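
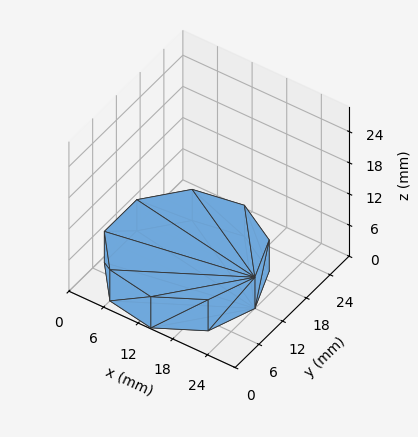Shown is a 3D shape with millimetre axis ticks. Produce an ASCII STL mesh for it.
Reading the render: the shape is a regular 9-sided prism (a cylinder approximated with 9 flat sides), circumscribed radius ≈ 12 mm, height ≈ 6 mm (dimensions read to the nearest mm from the axis ticks). For the STL, each face is triangulated and given an outward normal.

solid part
  facet normal 0.0000 0.0000 -1.0000
    outer loop
      vertex 14.084 23.818 0.000
      vertex 21.193 19.713 0.000
      vertex 24.000 12.000 0.000
    endloop
  endfacet
  facet normal 0.0000 0.0000 -1.0000
    outer loop
      vertex 6.000 22.392 0.000
      vertex 14.084 23.818 0.000
      vertex 24.000 12.000 0.000
    endloop
  endfacet
  facet normal 0.0000 0.0000 -1.0000
    outer loop
      vertex 0.724 16.104 0.000
      vertex 6.000 22.392 0.000
      vertex 24.000 12.000 0.000
    endloop
  endfacet
  facet normal 0.0000 0.0000 -1.0000
    outer loop
      vertex 0.724 7.896 0.000
      vertex 0.724 16.104 0.000
      vertex 24.000 12.000 0.000
    endloop
  endfacet
  facet normal 0.0000 0.0000 -1.0000
    outer loop
      vertex 6.000 1.608 0.000
      vertex 0.724 7.896 0.000
      vertex 24.000 12.000 0.000
    endloop
  endfacet
  facet normal 0.0000 0.0000 -1.0000
    outer loop
      vertex 14.084 0.182 0.000
      vertex 6.000 1.608 0.000
      vertex 24.000 12.000 0.000
    endloop
  endfacet
  facet normal 0.0000 0.0000 -1.0000
    outer loop
      vertex 21.193 4.287 0.000
      vertex 14.084 0.182 0.000
      vertex 24.000 12.000 0.000
    endloop
  endfacet
  facet normal 0.0000 0.0000 1.0000
    outer loop
      vertex 24.000 12.000 6.000
      vertex 21.193 19.713 6.000
      vertex 14.084 23.818 6.000
    endloop
  endfacet
  facet normal 0.0000 0.0000 1.0000
    outer loop
      vertex 24.000 12.000 6.000
      vertex 14.084 23.818 6.000
      vertex 6.000 22.392 6.000
    endloop
  endfacet
  facet normal 0.0000 0.0000 1.0000
    outer loop
      vertex 24.000 12.000 6.000
      vertex 6.000 22.392 6.000
      vertex 0.724 16.104 6.000
    endloop
  endfacet
  facet normal 0.0000 0.0000 1.0000
    outer loop
      vertex 24.000 12.000 6.000
      vertex 0.724 16.104 6.000
      vertex 0.724 7.896 6.000
    endloop
  endfacet
  facet normal 0.0000 0.0000 1.0000
    outer loop
      vertex 24.000 12.000 6.000
      vertex 0.724 7.896 6.000
      vertex 6.000 1.608 6.000
    endloop
  endfacet
  facet normal 0.0000 0.0000 1.0000
    outer loop
      vertex 24.000 12.000 6.000
      vertex 6.000 1.608 6.000
      vertex 14.084 0.182 6.000
    endloop
  endfacet
  facet normal 0.0000 0.0000 1.0000
    outer loop
      vertex 24.000 12.000 6.000
      vertex 14.084 0.182 6.000
      vertex 21.193 4.287 6.000
    endloop
  endfacet
  facet normal 0.9397 0.3420 0.0000
    outer loop
      vertex 24.000 12.000 0.000
      vertex 21.193 19.713 0.000
      vertex 21.193 19.713 6.000
    endloop
  endfacet
  facet normal 0.9397 0.3420 0.0000
    outer loop
      vertex 24.000 12.000 0.000
      vertex 21.193 19.713 6.000
      vertex 24.000 12.000 6.000
    endloop
  endfacet
  facet normal 0.5001 0.8660 0.0000
    outer loop
      vertex 21.193 19.713 0.000
      vertex 14.084 23.818 0.000
      vertex 14.084 23.818 6.000
    endloop
  endfacet
  facet normal 0.5001 0.8660 0.0000
    outer loop
      vertex 21.193 19.713 0.000
      vertex 14.084 23.818 6.000
      vertex 21.193 19.713 6.000
    endloop
  endfacet
  facet normal -0.1737 0.9848 0.0000
    outer loop
      vertex 14.084 23.818 0.000
      vertex 6.000 22.392 0.000
      vertex 6.000 22.392 6.000
    endloop
  endfacet
  facet normal -0.1737 0.9848 0.0000
    outer loop
      vertex 14.084 23.818 0.000
      vertex 6.000 22.392 6.000
      vertex 14.084 23.818 6.000
    endloop
  endfacet
  facet normal -0.7661 0.6428 0.0000
    outer loop
      vertex 6.000 22.392 0.000
      vertex 0.724 16.104 0.000
      vertex 0.724 16.104 6.000
    endloop
  endfacet
  facet normal -0.7661 0.6428 0.0000
    outer loop
      vertex 6.000 22.392 0.000
      vertex 0.724 16.104 6.000
      vertex 6.000 22.392 6.000
    endloop
  endfacet
  facet normal -1.0000 0.0000 0.0000
    outer loop
      vertex 0.724 16.104 0.000
      vertex 0.724 7.896 0.000
      vertex 0.724 7.896 6.000
    endloop
  endfacet
  facet normal -1.0000 0.0000 0.0000
    outer loop
      vertex 0.724 16.104 0.000
      vertex 0.724 7.896 6.000
      vertex 0.724 16.104 6.000
    endloop
  endfacet
  facet normal -0.7661 -0.6428 0.0000
    outer loop
      vertex 0.724 7.896 0.000
      vertex 6.000 1.608 0.000
      vertex 6.000 1.608 6.000
    endloop
  endfacet
  facet normal -0.7661 -0.6428 0.0000
    outer loop
      vertex 0.724 7.896 0.000
      vertex 6.000 1.608 6.000
      vertex 0.724 7.896 6.000
    endloop
  endfacet
  facet normal -0.1737 -0.9848 0.0000
    outer loop
      vertex 6.000 1.608 0.000
      vertex 14.084 0.182 0.000
      vertex 14.084 0.182 6.000
    endloop
  endfacet
  facet normal -0.1737 -0.9848 0.0000
    outer loop
      vertex 6.000 1.608 0.000
      vertex 14.084 0.182 6.000
      vertex 6.000 1.608 6.000
    endloop
  endfacet
  facet normal 0.5001 -0.8660 0.0000
    outer loop
      vertex 14.084 0.182 0.000
      vertex 21.193 4.287 0.000
      vertex 21.193 4.287 6.000
    endloop
  endfacet
  facet normal 0.5001 -0.8660 0.0000
    outer loop
      vertex 14.084 0.182 0.000
      vertex 21.193 4.287 6.000
      vertex 14.084 0.182 6.000
    endloop
  endfacet
  facet normal 0.9397 -0.3420 0.0000
    outer loop
      vertex 21.193 4.287 0.000
      vertex 24.000 12.000 0.000
      vertex 24.000 12.000 6.000
    endloop
  endfacet
  facet normal 0.9397 -0.3420 0.0000
    outer loop
      vertex 21.193 4.287 0.000
      vertex 24.000 12.000 6.000
      vertex 21.193 4.287 6.000
    endloop
  endfacet
endsolid part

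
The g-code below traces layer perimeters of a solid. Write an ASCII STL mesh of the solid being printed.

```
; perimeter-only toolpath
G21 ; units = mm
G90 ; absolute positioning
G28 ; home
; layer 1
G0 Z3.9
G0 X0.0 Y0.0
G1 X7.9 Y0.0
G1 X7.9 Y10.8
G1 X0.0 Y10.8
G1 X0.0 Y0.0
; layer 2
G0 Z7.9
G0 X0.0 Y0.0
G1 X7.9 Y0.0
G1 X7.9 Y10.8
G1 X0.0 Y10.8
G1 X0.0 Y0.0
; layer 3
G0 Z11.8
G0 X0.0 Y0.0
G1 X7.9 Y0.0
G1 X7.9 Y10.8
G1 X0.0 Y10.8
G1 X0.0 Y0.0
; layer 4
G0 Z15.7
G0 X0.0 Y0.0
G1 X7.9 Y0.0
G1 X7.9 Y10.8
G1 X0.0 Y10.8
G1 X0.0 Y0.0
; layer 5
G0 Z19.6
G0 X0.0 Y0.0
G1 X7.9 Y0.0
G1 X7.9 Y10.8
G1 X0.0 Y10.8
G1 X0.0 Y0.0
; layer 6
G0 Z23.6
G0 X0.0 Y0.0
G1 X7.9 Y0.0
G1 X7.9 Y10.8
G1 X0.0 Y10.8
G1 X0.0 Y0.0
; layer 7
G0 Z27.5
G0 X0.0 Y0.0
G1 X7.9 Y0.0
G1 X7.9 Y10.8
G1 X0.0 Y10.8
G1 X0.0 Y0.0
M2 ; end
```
solid part
  facet normal 0.0000 0.0000 -1.0000
    outer loop
      vertex 7.9 10.8 0.0
      vertex 7.9 0.0 0.0
      vertex 0.0 0.0 0.0
    endloop
  endfacet
  facet normal 0.0000 0.0000 -1.0000
    outer loop
      vertex 0.0 10.8 0.0
      vertex 7.9 10.8 0.0
      vertex 0.0 0.0 0.0
    endloop
  endfacet
  facet normal 0.0000 0.0000 1.0000
    outer loop
      vertex 0.0 0.0 27.5
      vertex 7.9 0.0 27.5
      vertex 7.9 10.8 27.5
    endloop
  endfacet
  facet normal 0.0000 0.0000 1.0000
    outer loop
      vertex 0.0 0.0 27.5
      vertex 7.9 10.8 27.5
      vertex 0.0 10.8 27.5
    endloop
  endfacet
  facet normal 0.0000 -1.0000 0.0000
    outer loop
      vertex 0.0 0.0 0.0
      vertex 7.9 0.0 0.0
      vertex 7.9 0.0 27.5
    endloop
  endfacet
  facet normal 0.0000 -1.0000 0.0000
    outer loop
      vertex 0.0 0.0 0.0
      vertex 7.9 0.0 27.5
      vertex 0.0 0.0 27.5
    endloop
  endfacet
  facet normal 0.0000 1.0000 0.0000
    outer loop
      vertex 7.9 10.8 27.5
      vertex 7.9 10.8 0.0
      vertex 0.0 10.8 0.0
    endloop
  endfacet
  facet normal 0.0000 1.0000 0.0000
    outer loop
      vertex 0.0 10.8 27.5
      vertex 7.9 10.8 27.5
      vertex 0.0 10.8 0.0
    endloop
  endfacet
  facet normal -1.0000 0.0000 0.0000
    outer loop
      vertex 0.0 10.8 27.5
      vertex 0.0 10.8 0.0
      vertex 0.0 0.0 0.0
    endloop
  endfacet
  facet normal -1.0000 0.0000 0.0000
    outer loop
      vertex 0.0 0.0 27.5
      vertex 0.0 10.8 27.5
      vertex 0.0 0.0 0.0
    endloop
  endfacet
  facet normal 1.0000 0.0000 0.0000
    outer loop
      vertex 7.9 0.0 0.0
      vertex 7.9 10.8 0.0
      vertex 7.9 10.8 27.5
    endloop
  endfacet
  facet normal 1.0000 0.0000 0.0000
    outer loop
      vertex 7.9 0.0 0.0
      vertex 7.9 10.8 27.5
      vertex 7.9 0.0 27.5
    endloop
  endfacet
endsolid part

The G0 Z moves step by Δz≈3.9 mm. Every layer's G1 loop is the same polygon, so the solid is a straight extrusion of it from z=0 to z≈27.5. Closing with flat bottom and top caps and triangulating gives 12 facets — a rectangular box, roughly 7.9 × 10.8 mm footprint and 27.5 mm tall.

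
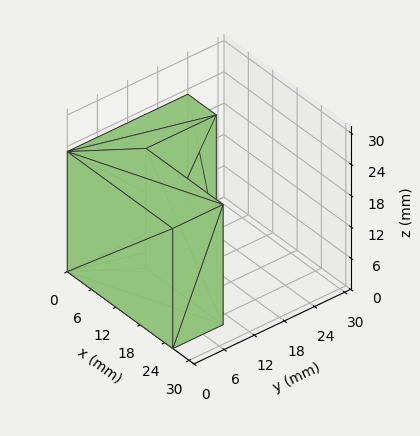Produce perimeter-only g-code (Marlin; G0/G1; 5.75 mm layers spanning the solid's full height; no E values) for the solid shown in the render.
Reading the render: the shape is an L-shaped prism: outer 26 × 24 mm, arm thicknesses ≈ 10 mm (horizontal) and 7 mm (vertical), extruded 23 mm in z (dimensions read to the nearest mm from the axis ticks). For the g-code, the solid's height is divided into equal slices at the stated Δz and each level perimeter traced with G1 moves after a G0 lift.

; perimeter-only toolpath
G21 ; units = mm
G90 ; absolute positioning
G28 ; home
; layer 1
G0 Z5.75
G0 X0.00 Y0.00
G1 X26.00 Y0.00
G1 X26.00 Y10.00
G1 X7.00 Y10.00
G1 X7.00 Y24.00
G1 X0.00 Y24.00
G1 X0.00 Y0.00
; layer 2
G0 Z11.50
G0 X0.00 Y0.00
G1 X26.00 Y0.00
G1 X26.00 Y10.00
G1 X7.00 Y10.00
G1 X7.00 Y24.00
G1 X0.00 Y24.00
G1 X0.00 Y0.00
; layer 3
G0 Z17.25
G0 X0.00 Y0.00
G1 X26.00 Y0.00
G1 X26.00 Y10.00
G1 X7.00 Y10.00
G1 X7.00 Y24.00
G1 X0.00 Y24.00
G1 X0.00 Y0.00
; layer 4
G0 Z23.00
G0 X0.00 Y0.00
G1 X26.00 Y0.00
G1 X26.00 Y10.00
G1 X7.00 Y10.00
G1 X7.00 Y24.00
G1 X0.00 Y24.00
G1 X0.00 Y0.00
M2 ; end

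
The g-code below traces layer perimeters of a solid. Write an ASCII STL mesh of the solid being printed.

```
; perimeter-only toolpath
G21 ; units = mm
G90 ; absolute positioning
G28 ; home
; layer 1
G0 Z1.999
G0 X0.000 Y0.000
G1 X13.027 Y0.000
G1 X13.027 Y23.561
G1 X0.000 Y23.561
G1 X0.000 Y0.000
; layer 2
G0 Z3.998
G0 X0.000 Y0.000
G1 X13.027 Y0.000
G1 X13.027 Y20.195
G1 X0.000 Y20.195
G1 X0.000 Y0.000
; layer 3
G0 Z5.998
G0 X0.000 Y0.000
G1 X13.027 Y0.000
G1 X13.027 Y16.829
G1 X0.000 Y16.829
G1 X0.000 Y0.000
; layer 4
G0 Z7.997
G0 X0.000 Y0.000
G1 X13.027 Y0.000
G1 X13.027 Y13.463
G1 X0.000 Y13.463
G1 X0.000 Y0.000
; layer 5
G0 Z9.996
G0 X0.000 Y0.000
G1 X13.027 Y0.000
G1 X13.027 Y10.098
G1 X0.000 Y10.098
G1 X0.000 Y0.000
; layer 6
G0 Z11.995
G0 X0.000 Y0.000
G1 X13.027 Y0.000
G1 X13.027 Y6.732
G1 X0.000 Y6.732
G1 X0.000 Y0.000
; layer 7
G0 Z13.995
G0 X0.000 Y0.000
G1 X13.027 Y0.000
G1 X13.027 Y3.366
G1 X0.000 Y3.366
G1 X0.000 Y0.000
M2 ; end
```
solid part
  facet normal 0.0000 0.0000 -1.0000
    outer loop
      vertex 13.027 26.927 0.000
      vertex 13.027 0.000 0.000
      vertex 0.000 0.000 0.000
    endloop
  endfacet
  facet normal 0.0000 0.0000 -1.0000
    outer loop
      vertex 0.000 26.927 0.000
      vertex 13.027 26.927 0.000
      vertex 0.000 0.000 0.000
    endloop
  endfacet
  facet normal 0.0000 -1.0000 0.0000
    outer loop
      vertex 0.000 0.000 0.000
      vertex 13.027 0.000 0.000
      vertex 13.027 0.000 15.994
    endloop
  endfacet
  facet normal 0.0000 -1.0000 0.0000
    outer loop
      vertex 0.000 0.000 0.000
      vertex 13.027 0.000 15.994
      vertex 0.000 0.000 15.994
    endloop
  endfacet
  facet normal 0.0000 0.5107 0.8598
    outer loop
      vertex 0.000 0.000 15.994
      vertex 13.027 0.000 15.994
      vertex 13.027 26.927 0.000
    endloop
  endfacet
  facet normal 0.0000 0.5107 0.8598
    outer loop
      vertex 0.000 0.000 15.994
      vertex 13.027 26.927 0.000
      vertex 0.000 26.927 0.000
    endloop
  endfacet
  facet normal -1.0000 0.0000 0.0000
    outer loop
      vertex 0.000 0.000 15.994
      vertex 0.000 26.927 0.000
      vertex 0.000 0.000 0.000
    endloop
  endfacet
  facet normal 1.0000 0.0000 0.0000
    outer loop
      vertex 13.027 0.000 0.000
      vertex 13.027 26.927 0.000
      vertex 13.027 0.000 15.994
    endloop
  endfacet
endsolid part

The G0 Z moves step by Δz≈1.999 mm. The G1 loops shrink linearly with z, so the solid tapers from its base footprint up to z≈16. Closing with a flat bottom cap and the tapered top and triangulating gives 8 facets — a wedge (ramp): 13 × 26.9 mm base, rising to 16 mm along the y=0 edge and sloping linearly to z=0 at y=26.9.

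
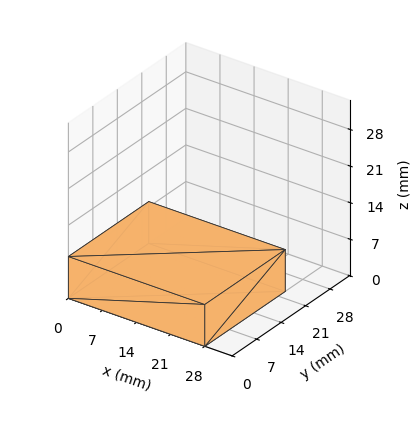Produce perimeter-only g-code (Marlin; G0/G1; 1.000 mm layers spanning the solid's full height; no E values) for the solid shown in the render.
Reading the render: the shape is a rectangular box, roughly 28 × 23 mm footprint and 8 mm tall (dimensions read to the nearest mm from the axis ticks). For the g-code, the solid's height is divided into equal slices at the stated Δz and each level perimeter traced with G1 moves after a G0 lift.

; perimeter-only toolpath
G21 ; units = mm
G90 ; absolute positioning
G28 ; home
; layer 1
G0 Z1.000
G0 X0.000 Y0.000
G1 X28.000 Y0.000
G1 X28.000 Y23.000
G1 X0.000 Y23.000
G1 X0.000 Y0.000
; layer 2
G0 Z2.000
G0 X0.000 Y0.000
G1 X28.000 Y0.000
G1 X28.000 Y23.000
G1 X0.000 Y23.000
G1 X0.000 Y0.000
; layer 3
G0 Z3.000
G0 X0.000 Y0.000
G1 X28.000 Y0.000
G1 X28.000 Y23.000
G1 X0.000 Y23.000
G1 X0.000 Y0.000
; layer 4
G0 Z4.000
G0 X0.000 Y0.000
G1 X28.000 Y0.000
G1 X28.000 Y23.000
G1 X0.000 Y23.000
G1 X0.000 Y0.000
; layer 5
G0 Z5.000
G0 X0.000 Y0.000
G1 X28.000 Y0.000
G1 X28.000 Y23.000
G1 X0.000 Y23.000
G1 X0.000 Y0.000
; layer 6
G0 Z6.000
G0 X0.000 Y0.000
G1 X28.000 Y0.000
G1 X28.000 Y23.000
G1 X0.000 Y23.000
G1 X0.000 Y0.000
; layer 7
G0 Z7.000
G0 X0.000 Y0.000
G1 X28.000 Y0.000
G1 X28.000 Y23.000
G1 X0.000 Y23.000
G1 X0.000 Y0.000
; layer 8
G0 Z8.000
G0 X0.000 Y0.000
G1 X28.000 Y0.000
G1 X28.000 Y23.000
G1 X0.000 Y23.000
G1 X0.000 Y0.000
M2 ; end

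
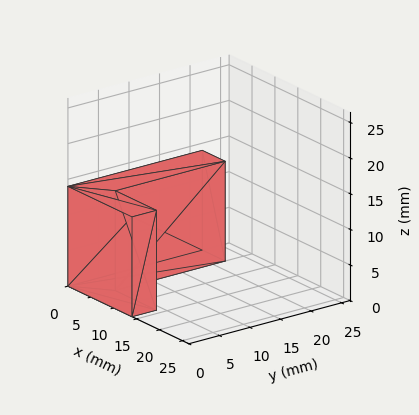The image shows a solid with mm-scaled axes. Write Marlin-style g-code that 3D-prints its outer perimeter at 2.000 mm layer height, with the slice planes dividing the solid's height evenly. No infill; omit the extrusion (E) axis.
Reading the render: the shape is an L-shaped prism: outer 14 × 22 mm, arm thicknesses ≈ 4 mm (horizontal) and 5 mm (vertical), extruded 14 mm in z (dimensions read to the nearest mm from the axis ticks). For the g-code, the solid's height is divided into equal slices at the stated Δz and each level perimeter traced with G1 moves after a G0 lift.

; perimeter-only toolpath
G21 ; units = mm
G90 ; absolute positioning
G28 ; home
; layer 1
G0 Z2.000
G0 X0.000 Y0.000
G1 X14.000 Y0.000
G1 X14.000 Y4.000
G1 X5.000 Y4.000
G1 X5.000 Y22.000
G1 X0.000 Y22.000
G1 X0.000 Y0.000
; layer 2
G0 Z4.000
G0 X0.000 Y0.000
G1 X14.000 Y0.000
G1 X14.000 Y4.000
G1 X5.000 Y4.000
G1 X5.000 Y22.000
G1 X0.000 Y22.000
G1 X0.000 Y0.000
; layer 3
G0 Z6.000
G0 X0.000 Y0.000
G1 X14.000 Y0.000
G1 X14.000 Y4.000
G1 X5.000 Y4.000
G1 X5.000 Y22.000
G1 X0.000 Y22.000
G1 X0.000 Y0.000
; layer 4
G0 Z8.000
G0 X0.000 Y0.000
G1 X14.000 Y0.000
G1 X14.000 Y4.000
G1 X5.000 Y4.000
G1 X5.000 Y22.000
G1 X0.000 Y22.000
G1 X0.000 Y0.000
; layer 5
G0 Z10.000
G0 X0.000 Y0.000
G1 X14.000 Y0.000
G1 X14.000 Y4.000
G1 X5.000 Y4.000
G1 X5.000 Y22.000
G1 X0.000 Y22.000
G1 X0.000 Y0.000
; layer 6
G0 Z12.000
G0 X0.000 Y0.000
G1 X14.000 Y0.000
G1 X14.000 Y4.000
G1 X5.000 Y4.000
G1 X5.000 Y22.000
G1 X0.000 Y22.000
G1 X0.000 Y0.000
; layer 7
G0 Z14.000
G0 X0.000 Y0.000
G1 X14.000 Y0.000
G1 X14.000 Y4.000
G1 X5.000 Y4.000
G1 X5.000 Y22.000
G1 X0.000 Y22.000
G1 X0.000 Y0.000
M2 ; end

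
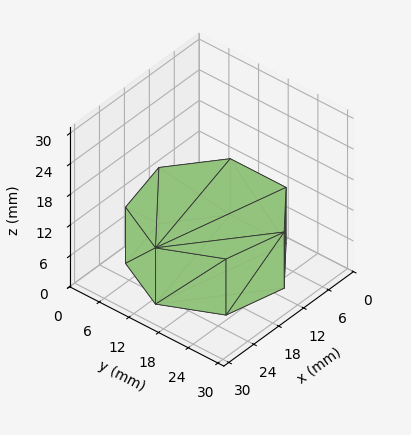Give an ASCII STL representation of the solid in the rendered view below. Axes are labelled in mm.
Reading the render: the shape is a regular 7-sided prism (a cylinder approximated with 7 flat sides), circumscribed radius ≈ 13 mm, height ≈ 11 mm (dimensions read to the nearest mm from the axis ticks). For the STL, each face is triangulated and given an outward normal.

solid part
  facet normal 0.0000 0.0000 -1.0000
    outer loop
      vertex 10.107 25.674 0.000
      vertex 21.105 23.164 0.000
      vertex 26.000 13.000 0.000
    endloop
  endfacet
  facet normal 0.0000 0.0000 -1.0000
    outer loop
      vertex 1.287 18.640 0.000
      vertex 10.107 25.674 0.000
      vertex 26.000 13.000 0.000
    endloop
  endfacet
  facet normal 0.0000 0.0000 -1.0000
    outer loop
      vertex 1.287 7.360 0.000
      vertex 1.287 18.640 0.000
      vertex 26.000 13.000 0.000
    endloop
  endfacet
  facet normal 0.0000 0.0000 -1.0000
    outer loop
      vertex 10.107 0.326 0.000
      vertex 1.287 7.360 0.000
      vertex 26.000 13.000 0.000
    endloop
  endfacet
  facet normal 0.0000 0.0000 -1.0000
    outer loop
      vertex 21.105 2.836 0.000
      vertex 10.107 0.326 0.000
      vertex 26.000 13.000 0.000
    endloop
  endfacet
  facet normal 0.0000 0.0000 1.0000
    outer loop
      vertex 26.000 13.000 11.000
      vertex 21.105 23.164 11.000
      vertex 10.107 25.674 11.000
    endloop
  endfacet
  facet normal 0.0000 0.0000 1.0000
    outer loop
      vertex 26.000 13.000 11.000
      vertex 10.107 25.674 11.000
      vertex 1.287 18.640 11.000
    endloop
  endfacet
  facet normal 0.0000 0.0000 1.0000
    outer loop
      vertex 26.000 13.000 11.000
      vertex 1.287 18.640 11.000
      vertex 1.287 7.360 11.000
    endloop
  endfacet
  facet normal 0.0000 0.0000 1.0000
    outer loop
      vertex 26.000 13.000 11.000
      vertex 1.287 7.360 11.000
      vertex 10.107 0.326 11.000
    endloop
  endfacet
  facet normal 0.0000 0.0000 1.0000
    outer loop
      vertex 26.000 13.000 11.000
      vertex 10.107 0.326 11.000
      vertex 21.105 2.836 11.000
    endloop
  endfacet
  facet normal 0.9010 0.4339 0.0000
    outer loop
      vertex 26.000 13.000 0.000
      vertex 21.105 23.164 0.000
      vertex 21.105 23.164 11.000
    endloop
  endfacet
  facet normal 0.9010 0.4339 0.0000
    outer loop
      vertex 26.000 13.000 0.000
      vertex 21.105 23.164 11.000
      vertex 26.000 13.000 11.000
    endloop
  endfacet
  facet normal 0.2225 0.9749 0.0000
    outer loop
      vertex 21.105 23.164 0.000
      vertex 10.107 25.674 0.000
      vertex 10.107 25.674 11.000
    endloop
  endfacet
  facet normal 0.2225 0.9749 0.0000
    outer loop
      vertex 21.105 23.164 0.000
      vertex 10.107 25.674 11.000
      vertex 21.105 23.164 11.000
    endloop
  endfacet
  facet normal -0.6235 0.7818 0.0000
    outer loop
      vertex 10.107 25.674 0.000
      vertex 1.287 18.640 0.000
      vertex 1.287 18.640 11.000
    endloop
  endfacet
  facet normal -0.6235 0.7818 0.0000
    outer loop
      vertex 10.107 25.674 0.000
      vertex 1.287 18.640 11.000
      vertex 10.107 25.674 11.000
    endloop
  endfacet
  facet normal -1.0000 0.0000 0.0000
    outer loop
      vertex 1.287 18.640 0.000
      vertex 1.287 7.360 0.000
      vertex 1.287 7.360 11.000
    endloop
  endfacet
  facet normal -1.0000 0.0000 0.0000
    outer loop
      vertex 1.287 18.640 0.000
      vertex 1.287 7.360 11.000
      vertex 1.287 18.640 11.000
    endloop
  endfacet
  facet normal -0.6235 -0.7818 0.0000
    outer loop
      vertex 1.287 7.360 0.000
      vertex 10.107 0.326 0.000
      vertex 10.107 0.326 11.000
    endloop
  endfacet
  facet normal -0.6235 -0.7818 0.0000
    outer loop
      vertex 1.287 7.360 0.000
      vertex 10.107 0.326 11.000
      vertex 1.287 7.360 11.000
    endloop
  endfacet
  facet normal 0.2225 -0.9749 0.0000
    outer loop
      vertex 10.107 0.326 0.000
      vertex 21.105 2.836 0.000
      vertex 21.105 2.836 11.000
    endloop
  endfacet
  facet normal 0.2225 -0.9749 0.0000
    outer loop
      vertex 10.107 0.326 0.000
      vertex 21.105 2.836 11.000
      vertex 10.107 0.326 11.000
    endloop
  endfacet
  facet normal 0.9010 -0.4339 0.0000
    outer loop
      vertex 21.105 2.836 0.000
      vertex 26.000 13.000 0.000
      vertex 26.000 13.000 11.000
    endloop
  endfacet
  facet normal 0.9010 -0.4339 0.0000
    outer loop
      vertex 21.105 2.836 0.000
      vertex 26.000 13.000 11.000
      vertex 21.105 2.836 11.000
    endloop
  endfacet
endsolid part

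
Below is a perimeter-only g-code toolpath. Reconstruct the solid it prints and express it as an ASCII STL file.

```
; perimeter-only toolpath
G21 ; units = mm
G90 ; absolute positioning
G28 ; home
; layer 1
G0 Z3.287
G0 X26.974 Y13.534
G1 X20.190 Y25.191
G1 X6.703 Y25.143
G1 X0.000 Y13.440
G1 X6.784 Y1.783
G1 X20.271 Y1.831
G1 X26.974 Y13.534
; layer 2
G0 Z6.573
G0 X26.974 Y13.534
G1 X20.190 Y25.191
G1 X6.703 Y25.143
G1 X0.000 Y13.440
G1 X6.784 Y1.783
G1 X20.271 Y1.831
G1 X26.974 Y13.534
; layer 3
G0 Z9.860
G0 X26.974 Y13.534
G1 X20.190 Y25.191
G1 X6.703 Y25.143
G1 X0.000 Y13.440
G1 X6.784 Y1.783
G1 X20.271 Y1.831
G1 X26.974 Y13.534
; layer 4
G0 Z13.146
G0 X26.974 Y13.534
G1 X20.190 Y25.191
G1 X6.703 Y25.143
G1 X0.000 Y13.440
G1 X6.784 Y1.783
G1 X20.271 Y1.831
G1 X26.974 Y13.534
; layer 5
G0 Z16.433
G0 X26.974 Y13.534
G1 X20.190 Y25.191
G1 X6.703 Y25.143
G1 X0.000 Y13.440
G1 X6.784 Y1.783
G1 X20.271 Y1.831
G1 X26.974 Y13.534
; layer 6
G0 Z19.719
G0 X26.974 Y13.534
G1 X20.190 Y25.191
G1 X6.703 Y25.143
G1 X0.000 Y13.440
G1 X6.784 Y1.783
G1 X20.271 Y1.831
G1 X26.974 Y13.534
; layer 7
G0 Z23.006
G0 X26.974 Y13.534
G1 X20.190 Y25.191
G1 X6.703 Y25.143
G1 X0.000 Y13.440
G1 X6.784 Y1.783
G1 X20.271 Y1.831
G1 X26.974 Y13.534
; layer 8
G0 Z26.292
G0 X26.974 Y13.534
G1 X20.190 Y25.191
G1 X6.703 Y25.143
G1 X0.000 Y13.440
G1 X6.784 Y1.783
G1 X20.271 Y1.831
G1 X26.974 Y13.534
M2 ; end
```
solid part
  facet normal 0.0000 0.0000 -1.0000
    outer loop
      vertex 6.703 25.143 0.000
      vertex 20.190 25.191 0.000
      vertex 26.974 13.534 0.000
    endloop
  endfacet
  facet normal 0.0000 0.0000 -1.0000
    outer loop
      vertex 0.000 13.440 0.000
      vertex 6.703 25.143 0.000
      vertex 26.974 13.534 0.000
    endloop
  endfacet
  facet normal 0.0000 0.0000 -1.0000
    outer loop
      vertex 6.784 1.783 0.000
      vertex 0.000 13.440 0.000
      vertex 26.974 13.534 0.000
    endloop
  endfacet
  facet normal 0.0000 0.0000 -1.0000
    outer loop
      vertex 20.271 1.831 0.000
      vertex 6.784 1.783 0.000
      vertex 26.974 13.534 0.000
    endloop
  endfacet
  facet normal 0.0000 0.0000 1.0000
    outer loop
      vertex 26.974 13.534 26.292
      vertex 20.190 25.191 26.292
      vertex 6.703 25.143 26.292
    endloop
  endfacet
  facet normal 0.0000 0.0000 1.0000
    outer loop
      vertex 26.974 13.534 26.292
      vertex 6.703 25.143 26.292
      vertex 0.000 13.440 26.292
    endloop
  endfacet
  facet normal 0.0000 0.0000 1.0000
    outer loop
      vertex 26.974 13.534 26.292
      vertex 0.000 13.440 26.292
      vertex 6.784 1.783 26.292
    endloop
  endfacet
  facet normal 0.0000 0.0000 1.0000
    outer loop
      vertex 26.974 13.534 26.292
      vertex 6.784 1.783 26.292
      vertex 20.271 1.831 26.292
    endloop
  endfacet
  facet normal 0.8643 0.5030 0.0000
    outer loop
      vertex 26.974 13.534 0.000
      vertex 20.190 25.191 0.000
      vertex 20.190 25.191 26.292
    endloop
  endfacet
  facet normal 0.8643 0.5030 0.0000
    outer loop
      vertex 26.974 13.534 0.000
      vertex 20.190 25.191 26.292
      vertex 26.974 13.534 26.292
    endloop
  endfacet
  facet normal -0.0036 1.0000 0.0000
    outer loop
      vertex 20.190 25.191 0.000
      vertex 6.703 25.143 0.000
      vertex 6.703 25.143 26.292
    endloop
  endfacet
  facet normal -0.0036 1.0000 0.0000
    outer loop
      vertex 20.190 25.191 0.000
      vertex 6.703 25.143 26.292
      vertex 20.190 25.191 26.292
    endloop
  endfacet
  facet normal -0.8677 0.4970 0.0000
    outer loop
      vertex 6.703 25.143 0.000
      vertex 0.000 13.440 0.000
      vertex 0.000 13.440 26.292
    endloop
  endfacet
  facet normal -0.8677 0.4970 0.0000
    outer loop
      vertex 6.703 25.143 0.000
      vertex 0.000 13.440 26.292
      vertex 6.703 25.143 26.292
    endloop
  endfacet
  facet normal -0.8643 -0.5030 0.0000
    outer loop
      vertex 0.000 13.440 0.000
      vertex 6.784 1.783 0.000
      vertex 6.784 1.783 26.292
    endloop
  endfacet
  facet normal -0.8643 -0.5030 0.0000
    outer loop
      vertex 0.000 13.440 0.000
      vertex 6.784 1.783 26.292
      vertex 0.000 13.440 26.292
    endloop
  endfacet
  facet normal 0.0036 -1.0000 0.0000
    outer loop
      vertex 6.784 1.783 0.000
      vertex 20.271 1.831 0.000
      vertex 20.271 1.831 26.292
    endloop
  endfacet
  facet normal 0.0036 -1.0000 0.0000
    outer loop
      vertex 6.784 1.783 0.000
      vertex 20.271 1.831 26.292
      vertex 6.784 1.783 26.292
    endloop
  endfacet
  facet normal 0.8677 -0.4970 0.0000
    outer loop
      vertex 20.271 1.831 0.000
      vertex 26.974 13.534 0.000
      vertex 26.974 13.534 26.292
    endloop
  endfacet
  facet normal 0.8677 -0.4970 0.0000
    outer loop
      vertex 20.271 1.831 0.000
      vertex 26.974 13.534 26.292
      vertex 20.271 1.831 26.292
    endloop
  endfacet
endsolid part

The G0 Z moves step by Δz≈3.287 mm. Every layer's G1 loop is the same polygon, so the solid is a straight extrusion of it from z=0 to z≈26.3. Closing with flat bottom and top caps and triangulating gives 20 facets — a regular 6-sided prism (a cylinder approximated with 6 flat sides), circumscribed radius ≈ 13.5 mm, height ≈ 26.3 mm.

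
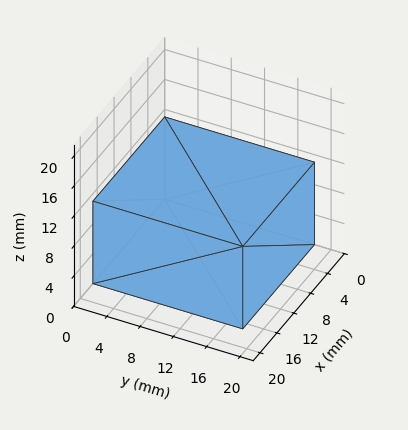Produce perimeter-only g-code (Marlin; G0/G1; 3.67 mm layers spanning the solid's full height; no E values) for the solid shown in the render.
Reading the render: the shape is a rectangular box, roughly 17 × 18 mm footprint and 11 mm tall (dimensions read to the nearest mm from the axis ticks). For the g-code, the solid's height is divided into equal slices at the stated Δz and each level perimeter traced with G1 moves after a G0 lift.

; perimeter-only toolpath
G21 ; units = mm
G90 ; absolute positioning
G28 ; home
; layer 1
G0 Z3.67
G0 X0.00 Y0.00
G1 X17.00 Y0.00
G1 X17.00 Y18.00
G1 X0.00 Y18.00
G1 X0.00 Y0.00
; layer 2
G0 Z7.33
G0 X0.00 Y0.00
G1 X17.00 Y0.00
G1 X17.00 Y18.00
G1 X0.00 Y18.00
G1 X0.00 Y0.00
; layer 3
G0 Z11.00
G0 X0.00 Y0.00
G1 X17.00 Y0.00
G1 X17.00 Y18.00
G1 X0.00 Y18.00
G1 X0.00 Y0.00
M2 ; end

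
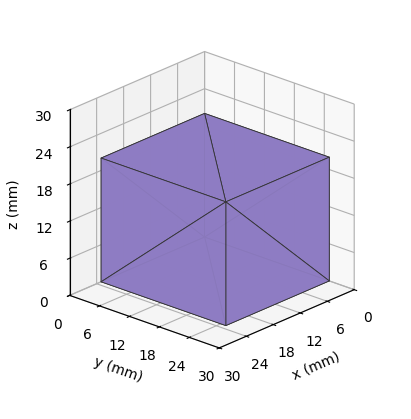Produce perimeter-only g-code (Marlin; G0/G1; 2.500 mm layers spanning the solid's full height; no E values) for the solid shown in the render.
Reading the render: the shape is a rectangular box, roughly 23 × 25 mm footprint and 20 mm tall (dimensions read to the nearest mm from the axis ticks). For the g-code, the solid's height is divided into equal slices at the stated Δz and each level perimeter traced with G1 moves after a G0 lift.

; perimeter-only toolpath
G21 ; units = mm
G90 ; absolute positioning
G28 ; home
; layer 1
G0 Z2.500
G0 X0.000 Y0.000
G1 X23.000 Y0.000
G1 X23.000 Y25.000
G1 X0.000 Y25.000
G1 X0.000 Y0.000
; layer 2
G0 Z5.000
G0 X0.000 Y0.000
G1 X23.000 Y0.000
G1 X23.000 Y25.000
G1 X0.000 Y25.000
G1 X0.000 Y0.000
; layer 3
G0 Z7.500
G0 X0.000 Y0.000
G1 X23.000 Y0.000
G1 X23.000 Y25.000
G1 X0.000 Y25.000
G1 X0.000 Y0.000
; layer 4
G0 Z10.000
G0 X0.000 Y0.000
G1 X23.000 Y0.000
G1 X23.000 Y25.000
G1 X0.000 Y25.000
G1 X0.000 Y0.000
; layer 5
G0 Z12.500
G0 X0.000 Y0.000
G1 X23.000 Y0.000
G1 X23.000 Y25.000
G1 X0.000 Y25.000
G1 X0.000 Y0.000
; layer 6
G0 Z15.000
G0 X0.000 Y0.000
G1 X23.000 Y0.000
G1 X23.000 Y25.000
G1 X0.000 Y25.000
G1 X0.000 Y0.000
; layer 7
G0 Z17.500
G0 X0.000 Y0.000
G1 X23.000 Y0.000
G1 X23.000 Y25.000
G1 X0.000 Y25.000
G1 X0.000 Y0.000
; layer 8
G0 Z20.000
G0 X0.000 Y0.000
G1 X23.000 Y0.000
G1 X23.000 Y25.000
G1 X0.000 Y25.000
G1 X0.000 Y0.000
M2 ; end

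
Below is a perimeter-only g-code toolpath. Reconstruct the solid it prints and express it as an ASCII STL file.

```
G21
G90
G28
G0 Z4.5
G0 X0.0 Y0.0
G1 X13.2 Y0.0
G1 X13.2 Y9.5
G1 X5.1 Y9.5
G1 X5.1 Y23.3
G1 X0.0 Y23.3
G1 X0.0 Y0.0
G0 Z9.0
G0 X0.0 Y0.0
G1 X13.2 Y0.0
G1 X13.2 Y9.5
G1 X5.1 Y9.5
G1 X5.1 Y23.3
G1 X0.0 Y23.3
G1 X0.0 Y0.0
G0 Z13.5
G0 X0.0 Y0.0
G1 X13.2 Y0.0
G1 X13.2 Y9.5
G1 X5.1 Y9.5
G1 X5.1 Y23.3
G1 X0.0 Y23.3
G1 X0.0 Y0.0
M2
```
solid part
  facet normal 0.0000 0.0000 -1.0000
    outer loop
      vertex 13.2 9.5 0.0
      vertex 13.2 0.0 0.0
      vertex 0.0 0.0 0.0
    endloop
  endfacet
  facet normal 0.0000 0.0000 -1.0000
    outer loop
      vertex 5.1 9.5 0.0
      vertex 13.2 9.5 0.0
      vertex 0.0 0.0 0.0
    endloop
  endfacet
  facet normal 0.0000 0.0000 -1.0000
    outer loop
      vertex 5.1 23.3 0.0
      vertex 5.1 9.5 0.0
      vertex 0.0 0.0 0.0
    endloop
  endfacet
  facet normal 0.0000 0.0000 -1.0000
    outer loop
      vertex 0.0 23.3 0.0
      vertex 5.1 23.3 0.0
      vertex 0.0 0.0 0.0
    endloop
  endfacet
  facet normal 0.0000 0.0000 1.0000
    outer loop
      vertex 0.0 0.0 13.5
      vertex 13.2 0.0 13.5
      vertex 13.2 9.5 13.5
    endloop
  endfacet
  facet normal 0.0000 0.0000 1.0000
    outer loop
      vertex 0.0 0.0 13.5
      vertex 13.2 9.5 13.5
      vertex 5.1 9.5 13.5
    endloop
  endfacet
  facet normal 0.0000 0.0000 1.0000
    outer loop
      vertex 0.0 0.0 13.5
      vertex 5.1 9.5 13.5
      vertex 5.1 23.3 13.5
    endloop
  endfacet
  facet normal 0.0000 0.0000 1.0000
    outer loop
      vertex 0.0 0.0 13.5
      vertex 5.1 23.3 13.5
      vertex 0.0 23.3 13.5
    endloop
  endfacet
  facet normal 0.0000 -1.0000 0.0000
    outer loop
      vertex 0.0 0.0 0.0
      vertex 13.2 0.0 0.0
      vertex 13.2 0.0 13.5
    endloop
  endfacet
  facet normal 0.0000 -1.0000 0.0000
    outer loop
      vertex 0.0 0.0 0.0
      vertex 13.2 0.0 13.5
      vertex 0.0 0.0 13.5
    endloop
  endfacet
  facet normal 1.0000 0.0000 0.0000
    outer loop
      vertex 13.2 0.0 0.0
      vertex 13.2 9.5 0.0
      vertex 13.2 9.5 13.5
    endloop
  endfacet
  facet normal 1.0000 0.0000 0.0000
    outer loop
      vertex 13.2 0.0 0.0
      vertex 13.2 9.5 13.5
      vertex 13.2 0.0 13.5
    endloop
  endfacet
  facet normal 0.0000 1.0000 0.0000
    outer loop
      vertex 13.2 9.5 0.0
      vertex 5.1 9.5 0.0
      vertex 5.1 9.5 13.5
    endloop
  endfacet
  facet normal 0.0000 1.0000 0.0000
    outer loop
      vertex 13.2 9.5 0.0
      vertex 5.1 9.5 13.5
      vertex 13.2 9.5 13.5
    endloop
  endfacet
  facet normal 1.0000 0.0000 0.0000
    outer loop
      vertex 5.1 9.5 0.0
      vertex 5.1 23.3 0.0
      vertex 5.1 23.3 13.5
    endloop
  endfacet
  facet normal 1.0000 0.0000 0.0000
    outer loop
      vertex 5.1 9.5 0.0
      vertex 5.1 23.3 13.5
      vertex 5.1 9.5 13.5
    endloop
  endfacet
  facet normal 0.0000 1.0000 0.0000
    outer loop
      vertex 5.1 23.3 0.0
      vertex 0.0 23.3 0.0
      vertex 0.0 23.3 13.5
    endloop
  endfacet
  facet normal 0.0000 1.0000 0.0000
    outer loop
      vertex 5.1 23.3 0.0
      vertex 0.0 23.3 13.5
      vertex 5.1 23.3 13.5
    endloop
  endfacet
  facet normal -1.0000 0.0000 0.0000
    outer loop
      vertex 0.0 23.3 0.0
      vertex 0.0 0.0 0.0
      vertex 0.0 0.0 13.5
    endloop
  endfacet
  facet normal -1.0000 0.0000 0.0000
    outer loop
      vertex 0.0 23.3 0.0
      vertex 0.0 0.0 13.5
      vertex 0.0 23.3 13.5
    endloop
  endfacet
endsolid part

The G0 Z moves step by Δz≈4.5 mm. Every layer's G1 loop is the same polygon, so the solid is a straight extrusion of it from z=0 to z≈13.5. Closing with flat bottom and top caps and triangulating gives 20 facets — an L-shaped prism: outer 13.2 × 23.3 mm, arm thicknesses ≈ 9.5 mm (horizontal) and 5.1 mm (vertical), extruded 13.5 mm in z.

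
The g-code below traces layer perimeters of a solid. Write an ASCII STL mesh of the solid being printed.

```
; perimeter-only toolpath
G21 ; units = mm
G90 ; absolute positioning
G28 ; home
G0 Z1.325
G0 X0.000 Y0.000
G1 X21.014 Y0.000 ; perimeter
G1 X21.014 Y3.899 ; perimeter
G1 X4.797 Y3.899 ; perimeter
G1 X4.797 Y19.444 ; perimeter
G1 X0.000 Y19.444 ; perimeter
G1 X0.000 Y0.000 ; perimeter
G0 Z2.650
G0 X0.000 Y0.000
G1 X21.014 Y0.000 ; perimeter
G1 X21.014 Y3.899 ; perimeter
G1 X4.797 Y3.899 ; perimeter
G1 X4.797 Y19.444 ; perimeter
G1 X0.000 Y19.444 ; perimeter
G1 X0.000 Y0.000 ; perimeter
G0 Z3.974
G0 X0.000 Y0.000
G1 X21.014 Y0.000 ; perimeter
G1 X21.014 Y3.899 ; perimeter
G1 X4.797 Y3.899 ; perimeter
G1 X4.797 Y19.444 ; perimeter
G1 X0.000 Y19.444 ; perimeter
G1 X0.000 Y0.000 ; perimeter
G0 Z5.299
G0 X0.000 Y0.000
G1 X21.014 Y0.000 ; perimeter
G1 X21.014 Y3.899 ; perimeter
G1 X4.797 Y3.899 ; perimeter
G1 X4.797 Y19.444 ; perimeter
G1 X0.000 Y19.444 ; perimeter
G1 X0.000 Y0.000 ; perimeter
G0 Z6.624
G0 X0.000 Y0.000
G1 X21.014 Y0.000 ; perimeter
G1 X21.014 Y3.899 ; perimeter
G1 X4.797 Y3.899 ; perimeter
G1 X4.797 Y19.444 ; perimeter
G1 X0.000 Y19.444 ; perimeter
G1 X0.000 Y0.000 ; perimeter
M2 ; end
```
solid part
  facet normal 0.0000 0.0000 -1.0000
    outer loop
      vertex 21.014 3.899 0.000
      vertex 21.014 0.000 0.000
      vertex 0.000 0.000 0.000
    endloop
  endfacet
  facet normal 0.0000 0.0000 -1.0000
    outer loop
      vertex 4.797 3.899 0.000
      vertex 21.014 3.899 0.000
      vertex 0.000 0.000 0.000
    endloop
  endfacet
  facet normal 0.0000 0.0000 -1.0000
    outer loop
      vertex 4.797 19.444 0.000
      vertex 4.797 3.899 0.000
      vertex 0.000 0.000 0.000
    endloop
  endfacet
  facet normal 0.0000 0.0000 -1.0000
    outer loop
      vertex 0.000 19.444 0.000
      vertex 4.797 19.444 0.000
      vertex 0.000 0.000 0.000
    endloop
  endfacet
  facet normal 0.0000 0.0000 1.0000
    outer loop
      vertex 0.000 0.000 6.624
      vertex 21.014 0.000 6.624
      vertex 21.014 3.899 6.624
    endloop
  endfacet
  facet normal 0.0000 0.0000 1.0000
    outer loop
      vertex 0.000 0.000 6.624
      vertex 21.014 3.899 6.624
      vertex 4.797 3.899 6.624
    endloop
  endfacet
  facet normal 0.0000 0.0000 1.0000
    outer loop
      vertex 0.000 0.000 6.624
      vertex 4.797 3.899 6.624
      vertex 4.797 19.444 6.624
    endloop
  endfacet
  facet normal 0.0000 0.0000 1.0000
    outer loop
      vertex 0.000 0.000 6.624
      vertex 4.797 19.444 6.624
      vertex 0.000 19.444 6.624
    endloop
  endfacet
  facet normal 0.0000 -1.0000 0.0000
    outer loop
      vertex 0.000 0.000 0.000
      vertex 21.014 0.000 0.000
      vertex 21.014 0.000 6.624
    endloop
  endfacet
  facet normal 0.0000 -1.0000 0.0000
    outer loop
      vertex 0.000 0.000 0.000
      vertex 21.014 0.000 6.624
      vertex 0.000 0.000 6.624
    endloop
  endfacet
  facet normal 1.0000 0.0000 0.0000
    outer loop
      vertex 21.014 0.000 0.000
      vertex 21.014 3.899 0.000
      vertex 21.014 3.899 6.624
    endloop
  endfacet
  facet normal 1.0000 0.0000 0.0000
    outer loop
      vertex 21.014 0.000 0.000
      vertex 21.014 3.899 6.624
      vertex 21.014 0.000 6.624
    endloop
  endfacet
  facet normal 0.0000 1.0000 0.0000
    outer loop
      vertex 21.014 3.899 0.000
      vertex 4.797 3.899 0.000
      vertex 4.797 3.899 6.624
    endloop
  endfacet
  facet normal 0.0000 1.0000 0.0000
    outer loop
      vertex 21.014 3.899 0.000
      vertex 4.797 3.899 6.624
      vertex 21.014 3.899 6.624
    endloop
  endfacet
  facet normal 1.0000 0.0000 0.0000
    outer loop
      vertex 4.797 3.899 0.000
      vertex 4.797 19.444 0.000
      vertex 4.797 19.444 6.624
    endloop
  endfacet
  facet normal 1.0000 0.0000 0.0000
    outer loop
      vertex 4.797 3.899 0.000
      vertex 4.797 19.444 6.624
      vertex 4.797 3.899 6.624
    endloop
  endfacet
  facet normal 0.0000 1.0000 0.0000
    outer loop
      vertex 4.797 19.444 0.000
      vertex 0.000 19.444 0.000
      vertex 0.000 19.444 6.624
    endloop
  endfacet
  facet normal 0.0000 1.0000 0.0000
    outer loop
      vertex 4.797 19.444 0.000
      vertex 0.000 19.444 6.624
      vertex 4.797 19.444 6.624
    endloop
  endfacet
  facet normal -1.0000 0.0000 0.0000
    outer loop
      vertex 0.000 19.444 0.000
      vertex 0.000 0.000 0.000
      vertex 0.000 0.000 6.624
    endloop
  endfacet
  facet normal -1.0000 0.0000 0.0000
    outer loop
      vertex 0.000 19.444 0.000
      vertex 0.000 0.000 6.624
      vertex 0.000 19.444 6.624
    endloop
  endfacet
endsolid part

The G0 Z moves step by Δz≈1.325 mm. Every layer's G1 loop is the same polygon, so the solid is a straight extrusion of it from z=0 to z≈6.62. Closing with flat bottom and top caps and triangulating gives 20 facets — an L-shaped prism: outer 21 × 19.4 mm, arm thicknesses ≈ 3.9 mm (horizontal) and 4.8 mm (vertical), extruded 6.62 mm in z.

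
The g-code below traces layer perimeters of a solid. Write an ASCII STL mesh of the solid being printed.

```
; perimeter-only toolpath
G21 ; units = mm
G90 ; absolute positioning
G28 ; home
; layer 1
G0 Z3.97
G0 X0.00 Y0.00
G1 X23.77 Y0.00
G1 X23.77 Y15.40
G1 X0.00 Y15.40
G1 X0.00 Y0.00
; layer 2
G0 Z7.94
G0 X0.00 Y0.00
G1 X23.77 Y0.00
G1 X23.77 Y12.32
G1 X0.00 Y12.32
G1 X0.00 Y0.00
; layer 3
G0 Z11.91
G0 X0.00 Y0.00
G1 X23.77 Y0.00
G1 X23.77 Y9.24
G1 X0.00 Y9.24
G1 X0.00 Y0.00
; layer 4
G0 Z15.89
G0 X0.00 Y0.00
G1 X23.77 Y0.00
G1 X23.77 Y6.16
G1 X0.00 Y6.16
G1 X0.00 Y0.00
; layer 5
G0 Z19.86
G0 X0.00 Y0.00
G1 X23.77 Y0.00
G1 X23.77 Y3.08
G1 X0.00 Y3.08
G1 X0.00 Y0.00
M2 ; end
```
solid part
  facet normal 0.0000 0.0000 -1.0000
    outer loop
      vertex 23.77 18.48 0.00
      vertex 23.77 0.00 0.00
      vertex 0.00 0.00 0.00
    endloop
  endfacet
  facet normal 0.0000 0.0000 -1.0000
    outer loop
      vertex 0.00 18.48 0.00
      vertex 23.77 18.48 0.00
      vertex 0.00 0.00 0.00
    endloop
  endfacet
  facet normal 0.0000 -1.0000 0.0000
    outer loop
      vertex 0.00 0.00 0.00
      vertex 23.77 0.00 0.00
      vertex 23.77 0.00 23.83
    endloop
  endfacet
  facet normal 0.0000 -1.0000 0.0000
    outer loop
      vertex 0.00 0.00 0.00
      vertex 23.77 0.00 23.83
      vertex 0.00 0.00 23.83
    endloop
  endfacet
  facet normal 0.0000 0.7902 0.6128
    outer loop
      vertex 0.00 0.00 23.83
      vertex 23.77 0.00 23.83
      vertex 23.77 18.48 0.00
    endloop
  endfacet
  facet normal 0.0000 0.7902 0.6128
    outer loop
      vertex 0.00 0.00 23.83
      vertex 23.77 18.48 0.00
      vertex 0.00 18.48 0.00
    endloop
  endfacet
  facet normal -1.0000 0.0000 0.0000
    outer loop
      vertex 0.00 0.00 23.83
      vertex 0.00 18.48 0.00
      vertex 0.00 0.00 0.00
    endloop
  endfacet
  facet normal 1.0000 0.0000 0.0000
    outer loop
      vertex 23.77 0.00 0.00
      vertex 23.77 18.48 0.00
      vertex 23.77 0.00 23.83
    endloop
  endfacet
endsolid part

The G0 Z moves step by Δz≈3.97 mm. The G1 loops shrink linearly with z, so the solid tapers from its base footprint up to z≈23.8. Closing with a flat bottom cap and the tapered top and triangulating gives 8 facets — a wedge (ramp): 23.8 × 18.5 mm base, rising to 23.8 mm along the y=0 edge and sloping linearly to z=0 at y=18.5.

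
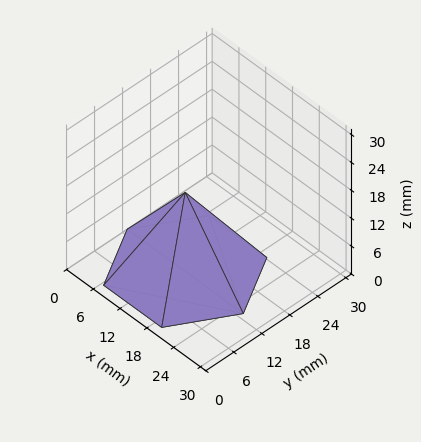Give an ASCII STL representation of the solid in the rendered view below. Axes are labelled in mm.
Reading the render: the shape is a regular 6-sided pyramid, base circumscribed radius ≈ 13 mm, apex at z ≈ 17 mm (dimensions read to the nearest mm from the axis ticks). For the STL, each face is triangulated and given an outward normal.

solid part
  facet normal 0.0000 0.0000 -1.0000
    outer loop
      vertex 6.50 24.26 0.00
      vertex 19.50 24.26 0.00
      vertex 26.00 13.00 0.00
    endloop
  endfacet
  facet normal 0.0000 0.0000 -1.0000
    outer loop
      vertex 0.00 13.00 0.00
      vertex 6.50 24.26 0.00
      vertex 26.00 13.00 0.00
    endloop
  endfacet
  facet normal 0.0000 0.0000 -1.0000
    outer loop
      vertex 6.50 1.74 0.00
      vertex 0.00 13.00 0.00
      vertex 26.00 13.00 0.00
    endloop
  endfacet
  facet normal 0.0000 0.0000 -1.0000
    outer loop
      vertex 19.50 1.74 0.00
      vertex 6.50 1.74 0.00
      vertex 26.00 13.00 0.00
    endloop
  endfacet
  facet normal 0.7221 0.4168 0.5522
    outer loop
      vertex 26.00 13.00 0.00
      vertex 19.50 24.26 0.00
      vertex 13.00 13.00 17.00
    endloop
  endfacet
  facet normal 0.0000 0.8337 0.5522
    outer loop
      vertex 19.50 24.26 0.00
      vertex 6.50 24.26 0.00
      vertex 13.00 13.00 17.00
    endloop
  endfacet
  facet normal -0.7221 0.4168 0.5522
    outer loop
      vertex 6.50 24.26 0.00
      vertex 0.00 13.00 0.00
      vertex 13.00 13.00 17.00
    endloop
  endfacet
  facet normal -0.7221 -0.4168 0.5522
    outer loop
      vertex 0.00 13.00 0.00
      vertex 6.50 1.74 0.00
      vertex 13.00 13.00 17.00
    endloop
  endfacet
  facet normal 0.0000 -0.8337 0.5522
    outer loop
      vertex 6.50 1.74 0.00
      vertex 19.50 1.74 0.00
      vertex 13.00 13.00 17.00
    endloop
  endfacet
  facet normal 0.7221 -0.4168 0.5522
    outer loop
      vertex 19.50 1.74 0.00
      vertex 26.00 13.00 0.00
      vertex 13.00 13.00 17.00
    endloop
  endfacet
endsolid part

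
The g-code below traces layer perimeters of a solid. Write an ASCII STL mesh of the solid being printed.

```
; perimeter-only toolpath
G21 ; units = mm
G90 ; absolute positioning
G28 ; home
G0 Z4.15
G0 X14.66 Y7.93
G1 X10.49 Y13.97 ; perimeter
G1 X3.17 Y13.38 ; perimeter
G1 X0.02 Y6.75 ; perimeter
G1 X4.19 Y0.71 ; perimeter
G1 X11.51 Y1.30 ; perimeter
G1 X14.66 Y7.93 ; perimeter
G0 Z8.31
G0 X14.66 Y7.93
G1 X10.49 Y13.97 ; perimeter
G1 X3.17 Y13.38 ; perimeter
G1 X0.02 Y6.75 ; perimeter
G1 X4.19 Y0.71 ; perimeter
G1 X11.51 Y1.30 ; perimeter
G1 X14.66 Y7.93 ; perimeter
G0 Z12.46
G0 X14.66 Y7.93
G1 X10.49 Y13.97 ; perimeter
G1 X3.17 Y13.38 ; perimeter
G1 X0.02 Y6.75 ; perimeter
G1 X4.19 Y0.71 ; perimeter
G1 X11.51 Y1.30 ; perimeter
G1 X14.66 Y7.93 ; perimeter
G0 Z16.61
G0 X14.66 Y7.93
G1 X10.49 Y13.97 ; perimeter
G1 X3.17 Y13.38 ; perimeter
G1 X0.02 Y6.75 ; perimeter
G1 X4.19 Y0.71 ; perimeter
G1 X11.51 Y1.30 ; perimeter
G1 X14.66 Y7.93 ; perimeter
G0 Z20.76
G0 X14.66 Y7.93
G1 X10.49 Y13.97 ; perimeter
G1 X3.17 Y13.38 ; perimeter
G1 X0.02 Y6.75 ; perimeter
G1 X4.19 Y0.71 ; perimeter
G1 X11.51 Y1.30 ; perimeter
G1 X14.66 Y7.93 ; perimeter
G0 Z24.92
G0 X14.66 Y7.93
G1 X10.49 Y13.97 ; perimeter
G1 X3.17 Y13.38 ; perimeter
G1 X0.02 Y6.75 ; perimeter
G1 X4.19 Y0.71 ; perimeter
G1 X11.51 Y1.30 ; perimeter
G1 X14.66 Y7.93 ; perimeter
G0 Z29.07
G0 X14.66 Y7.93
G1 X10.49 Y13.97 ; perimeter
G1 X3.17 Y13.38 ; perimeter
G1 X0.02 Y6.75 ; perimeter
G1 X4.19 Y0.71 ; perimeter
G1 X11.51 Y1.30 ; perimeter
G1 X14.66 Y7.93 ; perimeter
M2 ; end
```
solid part
  facet normal 0.0000 0.0000 -1.0000
    outer loop
      vertex 3.17 13.38 0.00
      vertex 10.49 13.97 0.00
      vertex 14.66 7.93 0.00
    endloop
  endfacet
  facet normal 0.0000 0.0000 -1.0000
    outer loop
      vertex 0.02 6.75 0.00
      vertex 3.17 13.38 0.00
      vertex 14.66 7.93 0.00
    endloop
  endfacet
  facet normal 0.0000 0.0000 -1.0000
    outer loop
      vertex 4.19 0.71 0.00
      vertex 0.02 6.75 0.00
      vertex 14.66 7.93 0.00
    endloop
  endfacet
  facet normal 0.0000 0.0000 -1.0000
    outer loop
      vertex 11.51 1.30 0.00
      vertex 4.19 0.71 0.00
      vertex 14.66 7.93 0.00
    endloop
  endfacet
  facet normal 0.0000 0.0000 1.0000
    outer loop
      vertex 14.66 7.93 29.07
      vertex 10.49 13.97 29.07
      vertex 3.17 13.38 29.07
    endloop
  endfacet
  facet normal 0.0000 0.0000 1.0000
    outer loop
      vertex 14.66 7.93 29.07
      vertex 3.17 13.38 29.07
      vertex 0.02 6.75 29.07
    endloop
  endfacet
  facet normal 0.0000 0.0000 1.0000
    outer loop
      vertex 14.66 7.93 29.07
      vertex 0.02 6.75 29.07
      vertex 4.19 0.71 29.07
    endloop
  endfacet
  facet normal 0.0000 0.0000 1.0000
    outer loop
      vertex 14.66 7.93 29.07
      vertex 4.19 0.71 29.07
      vertex 11.51 1.30 29.07
    endloop
  endfacet
  facet normal 0.8229 0.5681 0.0000
    outer loop
      vertex 14.66 7.93 0.00
      vertex 10.49 13.97 0.00
      vertex 10.49 13.97 29.07
    endloop
  endfacet
  facet normal 0.8229 0.5681 0.0000
    outer loop
      vertex 14.66 7.93 0.00
      vertex 10.49 13.97 29.07
      vertex 14.66 7.93 29.07
    endloop
  endfacet
  facet normal -0.0803 0.9968 0.0000
    outer loop
      vertex 10.49 13.97 0.00
      vertex 3.17 13.38 0.00
      vertex 3.17 13.38 29.07
    endloop
  endfacet
  facet normal -0.0803 0.9968 0.0000
    outer loop
      vertex 10.49 13.97 0.00
      vertex 3.17 13.38 29.07
      vertex 10.49 13.97 29.07
    endloop
  endfacet
  facet normal -0.9032 0.4291 0.0000
    outer loop
      vertex 3.17 13.38 0.00
      vertex 0.02 6.75 0.00
      vertex 0.02 6.75 29.07
    endloop
  endfacet
  facet normal -0.9032 0.4291 0.0000
    outer loop
      vertex 3.17 13.38 0.00
      vertex 0.02 6.75 29.07
      vertex 3.17 13.38 29.07
    endloop
  endfacet
  facet normal -0.8229 -0.5681 0.0000
    outer loop
      vertex 0.02 6.75 0.00
      vertex 4.19 0.71 0.00
      vertex 4.19 0.71 29.07
    endloop
  endfacet
  facet normal -0.8229 -0.5681 0.0000
    outer loop
      vertex 0.02 6.75 0.00
      vertex 4.19 0.71 29.07
      vertex 0.02 6.75 29.07
    endloop
  endfacet
  facet normal 0.0803 -0.9968 0.0000
    outer loop
      vertex 4.19 0.71 0.00
      vertex 11.51 1.30 0.00
      vertex 11.51 1.30 29.07
    endloop
  endfacet
  facet normal 0.0803 -0.9968 0.0000
    outer loop
      vertex 4.19 0.71 0.00
      vertex 11.51 1.30 29.07
      vertex 4.19 0.71 29.07
    endloop
  endfacet
  facet normal 0.9032 -0.4291 0.0000
    outer loop
      vertex 11.51 1.30 0.00
      vertex 14.66 7.93 0.00
      vertex 14.66 7.93 29.07
    endloop
  endfacet
  facet normal 0.9032 -0.4291 0.0000
    outer loop
      vertex 11.51 1.30 0.00
      vertex 14.66 7.93 29.07
      vertex 11.51 1.30 29.07
    endloop
  endfacet
endsolid part

The G0 Z moves step by Δz≈4.15 mm. Every layer's G1 loop is the same polygon, so the solid is a straight extrusion of it from z=0 to z≈29.1. Closing with flat bottom and top caps and triangulating gives 20 facets — a regular 6-sided prism (a cylinder approximated with 6 flat sides), circumscribed radius ≈ 7.34 mm, height ≈ 29.1 mm.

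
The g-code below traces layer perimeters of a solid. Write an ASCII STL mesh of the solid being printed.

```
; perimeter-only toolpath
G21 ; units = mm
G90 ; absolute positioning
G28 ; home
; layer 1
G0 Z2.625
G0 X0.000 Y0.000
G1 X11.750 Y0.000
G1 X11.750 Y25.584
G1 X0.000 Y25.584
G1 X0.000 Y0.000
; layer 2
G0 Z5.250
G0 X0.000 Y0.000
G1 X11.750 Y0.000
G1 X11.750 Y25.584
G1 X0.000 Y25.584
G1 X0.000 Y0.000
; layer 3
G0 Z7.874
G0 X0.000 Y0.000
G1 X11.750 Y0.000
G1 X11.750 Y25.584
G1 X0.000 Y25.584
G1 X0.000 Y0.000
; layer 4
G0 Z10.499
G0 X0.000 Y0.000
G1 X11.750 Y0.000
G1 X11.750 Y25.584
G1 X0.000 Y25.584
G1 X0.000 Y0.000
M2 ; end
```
solid part
  facet normal 0.0000 0.0000 -1.0000
    outer loop
      vertex 11.750 25.584 0.000
      vertex 11.750 0.000 0.000
      vertex 0.000 0.000 0.000
    endloop
  endfacet
  facet normal 0.0000 0.0000 -1.0000
    outer loop
      vertex 0.000 25.584 0.000
      vertex 11.750 25.584 0.000
      vertex 0.000 0.000 0.000
    endloop
  endfacet
  facet normal 0.0000 0.0000 1.0000
    outer loop
      vertex 0.000 0.000 10.499
      vertex 11.750 0.000 10.499
      vertex 11.750 25.584 10.499
    endloop
  endfacet
  facet normal 0.0000 0.0000 1.0000
    outer loop
      vertex 0.000 0.000 10.499
      vertex 11.750 25.584 10.499
      vertex 0.000 25.584 10.499
    endloop
  endfacet
  facet normal 0.0000 -1.0000 0.0000
    outer loop
      vertex 0.000 0.000 0.000
      vertex 11.750 0.000 0.000
      vertex 11.750 0.000 10.499
    endloop
  endfacet
  facet normal 0.0000 -1.0000 0.0000
    outer loop
      vertex 0.000 0.000 0.000
      vertex 11.750 0.000 10.499
      vertex 0.000 0.000 10.499
    endloop
  endfacet
  facet normal 0.0000 1.0000 0.0000
    outer loop
      vertex 11.750 25.584 10.499
      vertex 11.750 25.584 0.000
      vertex 0.000 25.584 0.000
    endloop
  endfacet
  facet normal 0.0000 1.0000 0.0000
    outer loop
      vertex 0.000 25.584 10.499
      vertex 11.750 25.584 10.499
      vertex 0.000 25.584 0.000
    endloop
  endfacet
  facet normal -1.0000 0.0000 0.0000
    outer loop
      vertex 0.000 25.584 10.499
      vertex 0.000 25.584 0.000
      vertex 0.000 0.000 0.000
    endloop
  endfacet
  facet normal -1.0000 0.0000 0.0000
    outer loop
      vertex 0.000 0.000 10.499
      vertex 0.000 25.584 10.499
      vertex 0.000 0.000 0.000
    endloop
  endfacet
  facet normal 1.0000 0.0000 0.0000
    outer loop
      vertex 11.750 0.000 0.000
      vertex 11.750 25.584 0.000
      vertex 11.750 25.584 10.499
    endloop
  endfacet
  facet normal 1.0000 0.0000 0.0000
    outer loop
      vertex 11.750 0.000 0.000
      vertex 11.750 25.584 10.499
      vertex 11.750 0.000 10.499
    endloop
  endfacet
endsolid part

The G0 Z moves step by Δz≈2.625 mm. Every layer's G1 loop is the same polygon, so the solid is a straight extrusion of it from z=0 to z≈10.5. Closing with flat bottom and top caps and triangulating gives 12 facets — a rectangular box, roughly 11.8 × 25.6 mm footprint and 10.5 mm tall.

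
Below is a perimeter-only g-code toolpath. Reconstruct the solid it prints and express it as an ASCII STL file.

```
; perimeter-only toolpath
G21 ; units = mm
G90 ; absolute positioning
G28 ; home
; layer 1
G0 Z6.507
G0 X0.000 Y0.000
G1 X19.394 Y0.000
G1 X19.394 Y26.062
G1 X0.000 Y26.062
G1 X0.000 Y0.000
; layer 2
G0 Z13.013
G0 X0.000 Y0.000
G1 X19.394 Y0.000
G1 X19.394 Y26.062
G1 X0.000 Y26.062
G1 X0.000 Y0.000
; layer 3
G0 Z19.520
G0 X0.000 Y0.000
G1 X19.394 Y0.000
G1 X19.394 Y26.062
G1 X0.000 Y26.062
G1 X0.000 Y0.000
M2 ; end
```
solid part
  facet normal 0.0000 0.0000 -1.0000
    outer loop
      vertex 19.394 26.062 0.000
      vertex 19.394 0.000 0.000
      vertex 0.000 0.000 0.000
    endloop
  endfacet
  facet normal 0.0000 0.0000 -1.0000
    outer loop
      vertex 0.000 26.062 0.000
      vertex 19.394 26.062 0.000
      vertex 0.000 0.000 0.000
    endloop
  endfacet
  facet normal 0.0000 0.0000 1.0000
    outer loop
      vertex 0.000 0.000 19.520
      vertex 19.394 0.000 19.520
      vertex 19.394 26.062 19.520
    endloop
  endfacet
  facet normal 0.0000 0.0000 1.0000
    outer loop
      vertex 0.000 0.000 19.520
      vertex 19.394 26.062 19.520
      vertex 0.000 26.062 19.520
    endloop
  endfacet
  facet normal 0.0000 -1.0000 0.0000
    outer loop
      vertex 0.000 0.000 0.000
      vertex 19.394 0.000 0.000
      vertex 19.394 0.000 19.520
    endloop
  endfacet
  facet normal 0.0000 -1.0000 0.0000
    outer loop
      vertex 0.000 0.000 0.000
      vertex 19.394 0.000 19.520
      vertex 0.000 0.000 19.520
    endloop
  endfacet
  facet normal 0.0000 1.0000 0.0000
    outer loop
      vertex 19.394 26.062 19.520
      vertex 19.394 26.062 0.000
      vertex 0.000 26.062 0.000
    endloop
  endfacet
  facet normal 0.0000 1.0000 0.0000
    outer loop
      vertex 0.000 26.062 19.520
      vertex 19.394 26.062 19.520
      vertex 0.000 26.062 0.000
    endloop
  endfacet
  facet normal -1.0000 0.0000 0.0000
    outer loop
      vertex 0.000 26.062 19.520
      vertex 0.000 26.062 0.000
      vertex 0.000 0.000 0.000
    endloop
  endfacet
  facet normal -1.0000 0.0000 0.0000
    outer loop
      vertex 0.000 0.000 19.520
      vertex 0.000 26.062 19.520
      vertex 0.000 0.000 0.000
    endloop
  endfacet
  facet normal 1.0000 0.0000 0.0000
    outer loop
      vertex 19.394 0.000 0.000
      vertex 19.394 26.062 0.000
      vertex 19.394 26.062 19.520
    endloop
  endfacet
  facet normal 1.0000 0.0000 0.0000
    outer loop
      vertex 19.394 0.000 0.000
      vertex 19.394 26.062 19.520
      vertex 19.394 0.000 19.520
    endloop
  endfacet
endsolid part

The G0 Z moves step by Δz≈6.507 mm. Every layer's G1 loop is the same polygon, so the solid is a straight extrusion of it from z=0 to z≈19.5. Closing with flat bottom and top caps and triangulating gives 12 facets — a rectangular box, roughly 19.4 × 26.1 mm footprint and 19.5 mm tall.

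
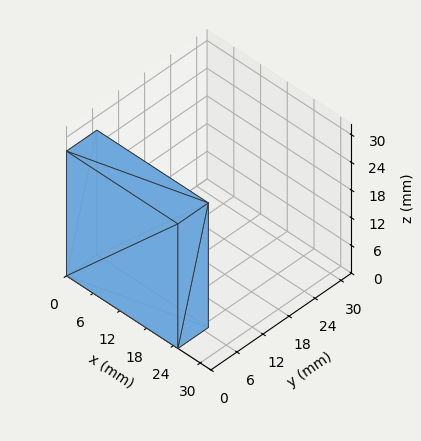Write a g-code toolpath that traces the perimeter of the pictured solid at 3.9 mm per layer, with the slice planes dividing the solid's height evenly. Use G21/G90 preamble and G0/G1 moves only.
Reading the render: the shape is a rectangular box, roughly 25 × 7 mm footprint and 27 mm tall (dimensions read to the nearest mm from the axis ticks). For the g-code, the solid's height is divided into equal slices at the stated Δz and each level perimeter traced with G1 moves after a G0 lift.

; perimeter-only toolpath
G21 ; units = mm
G90 ; absolute positioning
G28 ; home
; layer 1
G0 Z3.9
G0 X0.0 Y0.0
G1 X25.0 Y0.0
G1 X25.0 Y7.0
G1 X0.0 Y7.0
G1 X0.0 Y0.0
; layer 2
G0 Z7.7
G0 X0.0 Y0.0
G1 X25.0 Y0.0
G1 X25.0 Y7.0
G1 X0.0 Y7.0
G1 X0.0 Y0.0
; layer 3
G0 Z11.6
G0 X0.0 Y0.0
G1 X25.0 Y0.0
G1 X25.0 Y7.0
G1 X0.0 Y7.0
G1 X0.0 Y0.0
; layer 4
G0 Z15.4
G0 X0.0 Y0.0
G1 X25.0 Y0.0
G1 X25.0 Y7.0
G1 X0.0 Y7.0
G1 X0.0 Y0.0
; layer 5
G0 Z19.3
G0 X0.0 Y0.0
G1 X25.0 Y0.0
G1 X25.0 Y7.0
G1 X0.0 Y7.0
G1 X0.0 Y0.0
; layer 6
G0 Z23.1
G0 X0.0 Y0.0
G1 X25.0 Y0.0
G1 X25.0 Y7.0
G1 X0.0 Y7.0
G1 X0.0 Y0.0
; layer 7
G0 Z27.0
G0 X0.0 Y0.0
G1 X25.0 Y0.0
G1 X25.0 Y7.0
G1 X0.0 Y7.0
G1 X0.0 Y0.0
M2 ; end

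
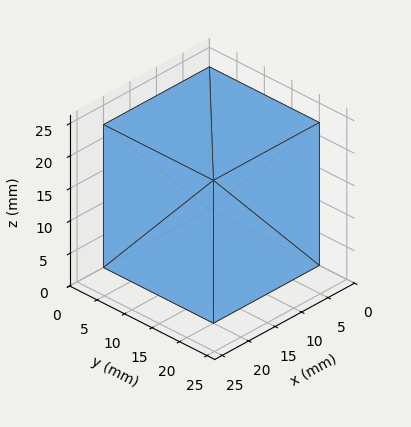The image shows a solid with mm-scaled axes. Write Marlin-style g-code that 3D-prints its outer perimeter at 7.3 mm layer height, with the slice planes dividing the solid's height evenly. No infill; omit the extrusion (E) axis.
Reading the render: the shape is a rectangular box, roughly 20 × 20 mm footprint and 22 mm tall (dimensions read to the nearest mm from the axis ticks). For the g-code, the solid's height is divided into equal slices at the stated Δz and each level perimeter traced with G1 moves after a G0 lift.

; perimeter-only toolpath
G21 ; units = mm
G90 ; absolute positioning
G28 ; home
; layer 1
G0 Z7.3
G0 X0.0 Y0.0
G1 X20.0 Y0.0
G1 X20.0 Y20.0
G1 X0.0 Y20.0
G1 X0.0 Y0.0
; layer 2
G0 Z14.7
G0 X0.0 Y0.0
G1 X20.0 Y0.0
G1 X20.0 Y20.0
G1 X0.0 Y20.0
G1 X0.0 Y0.0
; layer 3
G0 Z22.0
G0 X0.0 Y0.0
G1 X20.0 Y0.0
G1 X20.0 Y20.0
G1 X0.0 Y20.0
G1 X0.0 Y0.0
M2 ; end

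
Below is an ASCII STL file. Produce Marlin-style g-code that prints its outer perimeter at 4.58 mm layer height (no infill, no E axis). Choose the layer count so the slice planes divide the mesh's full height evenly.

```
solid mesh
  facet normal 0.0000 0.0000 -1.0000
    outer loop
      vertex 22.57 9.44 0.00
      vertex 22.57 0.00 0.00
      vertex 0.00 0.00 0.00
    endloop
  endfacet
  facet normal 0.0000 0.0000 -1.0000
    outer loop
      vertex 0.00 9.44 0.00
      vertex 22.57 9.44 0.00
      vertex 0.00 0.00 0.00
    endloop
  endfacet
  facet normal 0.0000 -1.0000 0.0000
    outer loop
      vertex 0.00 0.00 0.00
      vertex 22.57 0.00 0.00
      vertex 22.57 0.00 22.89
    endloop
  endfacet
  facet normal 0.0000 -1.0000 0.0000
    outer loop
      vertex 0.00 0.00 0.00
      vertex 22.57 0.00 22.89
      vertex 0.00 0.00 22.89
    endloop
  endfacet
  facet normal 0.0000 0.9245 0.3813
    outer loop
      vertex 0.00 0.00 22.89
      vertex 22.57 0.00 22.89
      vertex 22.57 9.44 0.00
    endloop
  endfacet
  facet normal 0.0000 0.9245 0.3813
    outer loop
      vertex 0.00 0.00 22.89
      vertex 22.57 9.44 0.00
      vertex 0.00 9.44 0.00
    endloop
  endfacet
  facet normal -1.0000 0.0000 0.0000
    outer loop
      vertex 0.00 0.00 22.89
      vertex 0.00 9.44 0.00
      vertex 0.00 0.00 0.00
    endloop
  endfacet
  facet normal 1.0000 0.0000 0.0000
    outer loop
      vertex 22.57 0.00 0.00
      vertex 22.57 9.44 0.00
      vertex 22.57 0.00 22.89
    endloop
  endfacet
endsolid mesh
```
; perimeter-only toolpath
G21 ; units = mm
G90 ; absolute positioning
G28 ; home
; layer 1
G0 Z4.58
G0 X0.00 Y0.00
G1 X22.57 Y0.00
G1 X22.57 Y7.55
G1 X0.00 Y7.55
G1 X0.00 Y0.00
; layer 2
G0 Z9.16
G0 X0.00 Y0.00
G1 X22.57 Y0.00
G1 X22.57 Y5.66
G1 X0.00 Y5.66
G1 X0.00 Y0.00
; layer 3
G0 Z13.73
G0 X0.00 Y0.00
G1 X22.57 Y0.00
G1 X22.57 Y3.78
G1 X0.00 Y3.78
G1 X0.00 Y0.00
; layer 4
G0 Z18.31
G0 X0.00 Y0.00
G1 X22.57 Y0.00
G1 X22.57 Y1.89
G1 X0.00 Y1.89
G1 X0.00 Y0.00
M2 ; end

The solid is a wedge (ramp): 22.6 × 9.44 mm base, rising to 22.9 mm along the y=0 edge and sloping linearly to z=0 at y=9.44. Slicing at Δz = 4.58 mm — 5 equal slices spanning the solid's height, so layer i sits at z = i·h/5 — gives 4 non-empty perimeters. Each is a 4-segment closed polygon; G0 lifts to the layer z and rapids to the start vertex, then G1 traces the edges. The cross-section shrinks linearly with z (the slice at the apex is degenerate and omitted).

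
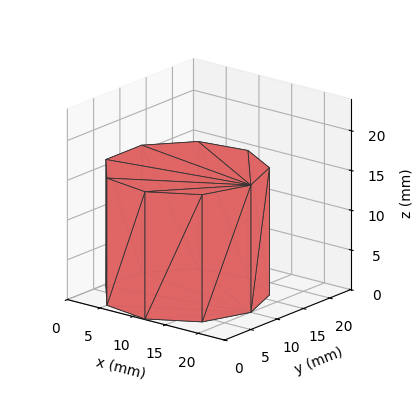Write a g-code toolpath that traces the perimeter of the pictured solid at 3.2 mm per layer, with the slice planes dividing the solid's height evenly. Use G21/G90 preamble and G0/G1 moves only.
Reading the render: the shape is a regular 9-sided prism (a cylinder approximated with 9 flat sides), circumscribed radius ≈ 10 mm, height ≈ 16 mm (dimensions read to the nearest mm from the axis ticks). For the g-code, the solid's height is divided into equal slices at the stated Δz and each level perimeter traced with G1 moves after a G0 lift.

; perimeter-only toolpath
G21 ; units = mm
G90 ; absolute positioning
G28 ; home
; layer 1
G0 Z3.2
G0 X20.0 Y10.0
G1 X17.7 Y16.4
G1 X11.7 Y19.8
G1 X5.0 Y18.7
G1 X0.6 Y13.4
G1 X0.6 Y6.6
G1 X5.0 Y1.3
G1 X11.7 Y0.2
G1 X17.7 Y3.6
G1 X20.0 Y10.0
; layer 2
G0 Z6.4
G0 X20.0 Y10.0
G1 X17.7 Y16.4
G1 X11.7 Y19.8
G1 X5.0 Y18.7
G1 X0.6 Y13.4
G1 X0.6 Y6.6
G1 X5.0 Y1.3
G1 X11.7 Y0.2
G1 X17.7 Y3.6
G1 X20.0 Y10.0
; layer 3
G0 Z9.6
G0 X20.0 Y10.0
G1 X17.7 Y16.4
G1 X11.7 Y19.8
G1 X5.0 Y18.7
G1 X0.6 Y13.4
G1 X0.6 Y6.6
G1 X5.0 Y1.3
G1 X11.7 Y0.2
G1 X17.7 Y3.6
G1 X20.0 Y10.0
; layer 4
G0 Z12.8
G0 X20.0 Y10.0
G1 X17.7 Y16.4
G1 X11.7 Y19.8
G1 X5.0 Y18.7
G1 X0.6 Y13.4
G1 X0.6 Y6.6
G1 X5.0 Y1.3
G1 X11.7 Y0.2
G1 X17.7 Y3.6
G1 X20.0 Y10.0
; layer 5
G0 Z16.0
G0 X20.0 Y10.0
G1 X17.7 Y16.4
G1 X11.7 Y19.8
G1 X5.0 Y18.7
G1 X0.6 Y13.4
G1 X0.6 Y6.6
G1 X5.0 Y1.3
G1 X11.7 Y0.2
G1 X17.7 Y3.6
G1 X20.0 Y10.0
M2 ; end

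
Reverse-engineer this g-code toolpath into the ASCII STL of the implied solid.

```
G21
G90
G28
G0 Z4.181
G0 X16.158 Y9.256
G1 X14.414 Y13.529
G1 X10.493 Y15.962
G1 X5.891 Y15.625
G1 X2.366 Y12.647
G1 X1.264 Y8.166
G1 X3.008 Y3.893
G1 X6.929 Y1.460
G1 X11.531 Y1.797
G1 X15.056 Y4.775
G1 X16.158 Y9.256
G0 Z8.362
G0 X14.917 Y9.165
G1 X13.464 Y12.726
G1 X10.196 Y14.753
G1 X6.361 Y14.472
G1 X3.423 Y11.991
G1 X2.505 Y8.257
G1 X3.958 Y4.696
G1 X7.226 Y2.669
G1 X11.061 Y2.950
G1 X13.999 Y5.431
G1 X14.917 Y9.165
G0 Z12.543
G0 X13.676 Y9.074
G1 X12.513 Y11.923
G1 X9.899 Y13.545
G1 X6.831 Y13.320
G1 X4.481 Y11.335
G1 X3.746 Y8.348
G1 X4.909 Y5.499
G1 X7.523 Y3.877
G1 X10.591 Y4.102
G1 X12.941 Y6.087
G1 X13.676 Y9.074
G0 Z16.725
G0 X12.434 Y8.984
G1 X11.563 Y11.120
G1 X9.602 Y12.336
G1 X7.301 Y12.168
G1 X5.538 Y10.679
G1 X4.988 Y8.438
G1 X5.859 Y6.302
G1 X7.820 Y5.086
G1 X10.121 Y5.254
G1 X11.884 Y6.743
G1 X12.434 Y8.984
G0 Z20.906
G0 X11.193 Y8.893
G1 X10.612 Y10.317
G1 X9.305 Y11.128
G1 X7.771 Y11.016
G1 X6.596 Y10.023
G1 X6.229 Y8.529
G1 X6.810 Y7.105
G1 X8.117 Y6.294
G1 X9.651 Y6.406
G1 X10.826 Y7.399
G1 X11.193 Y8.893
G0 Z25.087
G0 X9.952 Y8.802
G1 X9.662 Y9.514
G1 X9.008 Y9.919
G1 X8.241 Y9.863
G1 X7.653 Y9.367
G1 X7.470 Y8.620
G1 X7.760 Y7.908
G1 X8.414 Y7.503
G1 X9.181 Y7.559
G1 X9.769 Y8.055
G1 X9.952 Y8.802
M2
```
solid part
  facet normal 0.0000 0.0000 -1.0000
    outer loop
      vertex 10.790 17.170 0.000
      vertex 15.365 14.332 0.000
      vertex 17.399 9.347 0.000
    endloop
  endfacet
  facet normal 0.0000 0.0000 -1.0000
    outer loop
      vertex 5.421 16.777 0.000
      vertex 10.790 17.170 0.000
      vertex 17.399 9.347 0.000
    endloop
  endfacet
  facet normal 0.0000 0.0000 -1.0000
    outer loop
      vertex 1.308 13.303 0.000
      vertex 5.421 16.777 0.000
      vertex 17.399 9.347 0.000
    endloop
  endfacet
  facet normal 0.0000 0.0000 -1.0000
    outer loop
      vertex 0.023 8.075 0.000
      vertex 1.308 13.303 0.000
      vertex 17.399 9.347 0.000
    endloop
  endfacet
  facet normal 0.0000 0.0000 -1.0000
    outer loop
      vertex 2.057 3.090 0.000
      vertex 0.023 8.075 0.000
      vertex 17.399 9.347 0.000
    endloop
  endfacet
  facet normal 0.0000 0.0000 -1.0000
    outer loop
      vertex 6.632 0.252 0.000
      vertex 2.057 3.090 0.000
      vertex 17.399 9.347 0.000
    endloop
  endfacet
  facet normal 0.0000 0.0000 -1.0000
    outer loop
      vertex 12.001 0.645 0.000
      vertex 6.632 0.252 0.000
      vertex 17.399 9.347 0.000
    endloop
  endfacet
  facet normal 0.0000 0.0000 -1.0000
    outer loop
      vertex 16.114 4.119 0.000
      vertex 12.001 0.645 0.000
      vertex 17.399 9.347 0.000
    endloop
  endfacet
  facet normal 0.8909 0.3635 0.2724
    outer loop
      vertex 17.399 9.347 0.000
      vertex 15.365 14.332 0.000
      vertex 8.711 8.711 29.268
    endloop
  endfacet
  facet normal 0.5072 0.8177 0.2723
    outer loop
      vertex 15.365 14.332 0.000
      vertex 10.790 17.170 0.000
      vertex 8.711 8.711 29.268
    endloop
  endfacet
  facet normal -0.0702 0.9596 0.2724
    outer loop
      vertex 10.790 17.170 0.000
      vertex 5.421 16.777 0.000
      vertex 8.711 8.711 29.268
    endloop
  endfacet
  facet normal -0.6209 0.7351 0.2724
    outer loop
      vertex 5.421 16.777 0.000
      vertex 1.308 13.303 0.000
      vertex 8.711 8.711 29.268
    endloop
  endfacet
  facet normal -0.9344 0.2297 0.2724
    outer loop
      vertex 1.308 13.303 0.000
      vertex 0.023 8.075 0.000
      vertex 8.711 8.711 29.268
    endloop
  endfacet
  facet normal -0.8909 -0.3635 0.2724
    outer loop
      vertex 0.023 8.075 0.000
      vertex 2.057 3.090 0.000
      vertex 8.711 8.711 29.268
    endloop
  endfacet
  facet normal -0.5072 -0.8177 0.2723
    outer loop
      vertex 2.057 3.090 0.000
      vertex 6.632 0.252 0.000
      vertex 8.711 8.711 29.268
    endloop
  endfacet
  facet normal 0.0702 -0.9596 0.2724
    outer loop
      vertex 6.632 0.252 0.000
      vertex 12.001 0.645 0.000
      vertex 8.711 8.711 29.268
    endloop
  endfacet
  facet normal 0.6209 -0.7351 0.2724
    outer loop
      vertex 12.001 0.645 0.000
      vertex 16.114 4.119 0.000
      vertex 8.711 8.711 29.268
    endloop
  endfacet
  facet normal 0.9344 -0.2297 0.2724
    outer loop
      vertex 16.114 4.119 0.000
      vertex 17.399 9.347 0.000
      vertex 8.711 8.711 29.268
    endloop
  endfacet
endsolid part

The G0 Z moves step by Δz≈4.181 mm. The G1 loops shrink linearly with z, so the solid tapers from its base footprint up to z≈29.3. Closing with a flat bottom cap and the tapered top and triangulating gives 18 facets — a regular 10-sided pyramid, base circumscribed radius ≈ 8.71 mm, apex at z ≈ 29.3 mm.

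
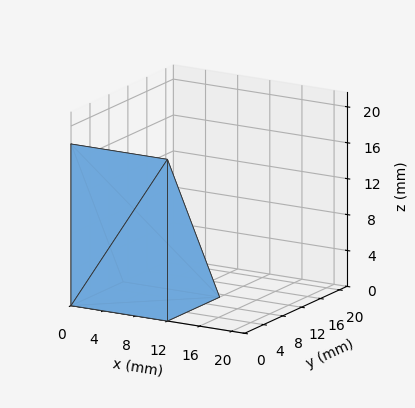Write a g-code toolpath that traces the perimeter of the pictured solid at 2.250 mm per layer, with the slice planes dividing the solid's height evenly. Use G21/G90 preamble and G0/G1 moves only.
Reading the render: the shape is a wedge (ramp): 12 × 11 mm base, rising to 18 mm along the y=0 edge and sloping linearly to z=0 at y=11 (dimensions read to the nearest mm from the axis ticks). For the g-code, the solid's height is divided into equal slices at the stated Δz and each level perimeter traced with G1 moves after a G0 lift.

; perimeter-only toolpath
G21 ; units = mm
G90 ; absolute positioning
G28 ; home
; layer 1
G0 Z2.250
G0 X0.000 Y0.000
G1 X12.000 Y0.000
G1 X12.000 Y9.625
G1 X0.000 Y9.625
G1 X0.000 Y0.000
; layer 2
G0 Z4.500
G0 X0.000 Y0.000
G1 X12.000 Y0.000
G1 X12.000 Y8.250
G1 X0.000 Y8.250
G1 X0.000 Y0.000
; layer 3
G0 Z6.750
G0 X0.000 Y0.000
G1 X12.000 Y0.000
G1 X12.000 Y6.875
G1 X0.000 Y6.875
G1 X0.000 Y0.000
; layer 4
G0 Z9.000
G0 X0.000 Y0.000
G1 X12.000 Y0.000
G1 X12.000 Y5.500
G1 X0.000 Y5.500
G1 X0.000 Y0.000
; layer 5
G0 Z11.250
G0 X0.000 Y0.000
G1 X12.000 Y0.000
G1 X12.000 Y4.125
G1 X0.000 Y4.125
G1 X0.000 Y0.000
; layer 6
G0 Z13.500
G0 X0.000 Y0.000
G1 X12.000 Y0.000
G1 X12.000 Y2.750
G1 X0.000 Y2.750
G1 X0.000 Y0.000
; layer 7
G0 Z15.750
G0 X0.000 Y0.000
G1 X12.000 Y0.000
G1 X12.000 Y1.375
G1 X0.000 Y1.375
G1 X0.000 Y0.000
M2 ; end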